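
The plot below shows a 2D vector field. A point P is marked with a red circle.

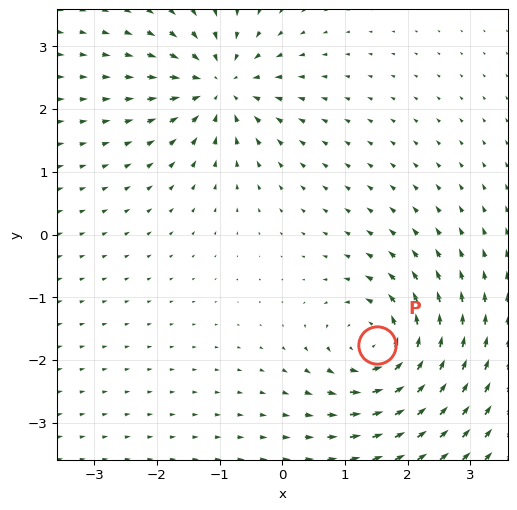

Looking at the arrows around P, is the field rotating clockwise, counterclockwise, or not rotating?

Near P at (1.5, -1.8) the arrows circulate counterclockwise. The curl (z-component) there is about +7; positive curl means counterclockwise rotation.

counterclockwise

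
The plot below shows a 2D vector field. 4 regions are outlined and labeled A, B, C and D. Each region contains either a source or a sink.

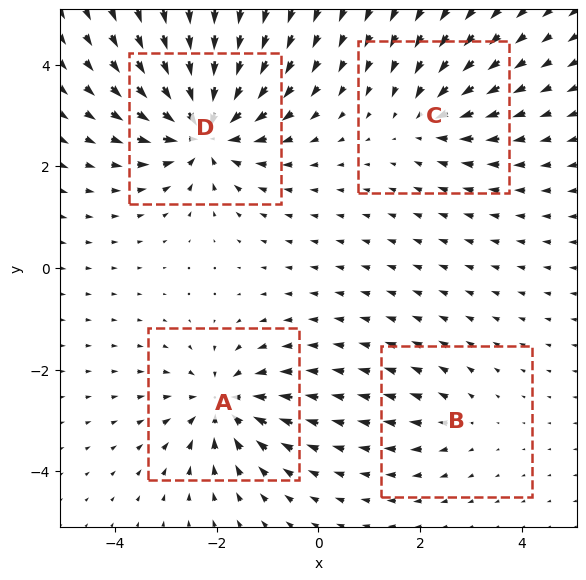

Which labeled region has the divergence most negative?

D

Divergence at each region's feature centre — A: about -5, B: about +2, C: about -3, D: about -7. Region D is most negative.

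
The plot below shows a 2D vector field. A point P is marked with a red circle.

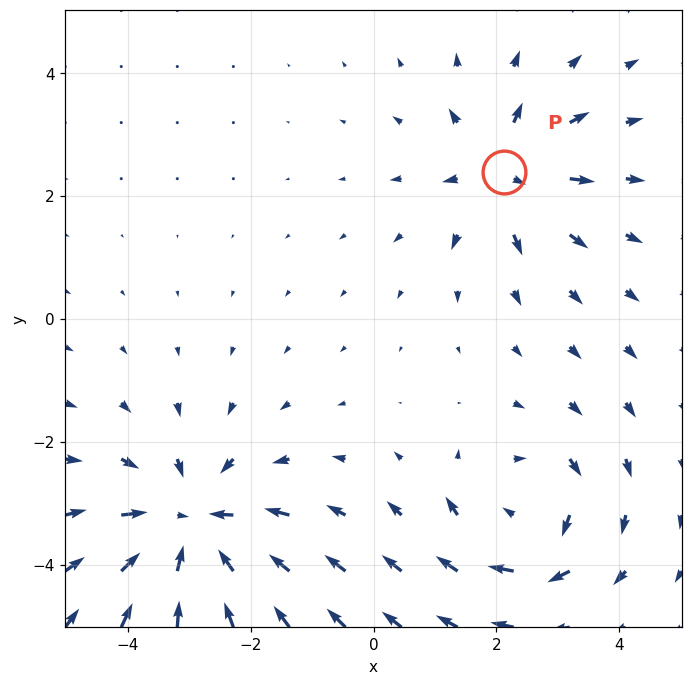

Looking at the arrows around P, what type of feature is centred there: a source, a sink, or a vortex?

At P (2.1, 2.4) the arrows spread outward. Divergence about +4, curl ≈0 — positive divergence with near-zero curl is a source.

source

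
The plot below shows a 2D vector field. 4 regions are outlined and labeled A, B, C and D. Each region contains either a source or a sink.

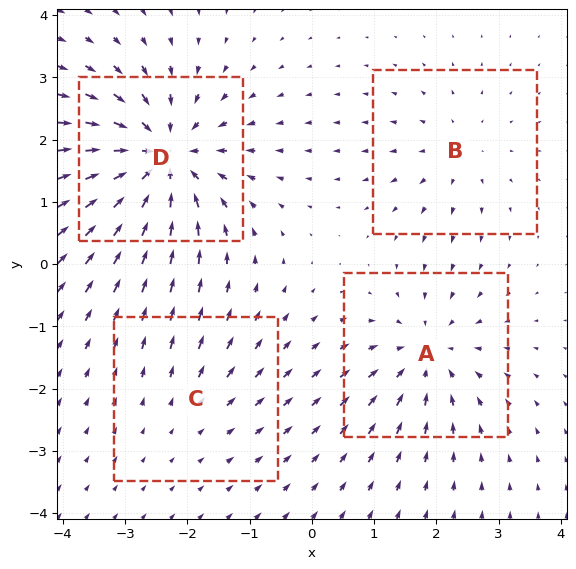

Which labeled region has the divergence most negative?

Divergence at each region's feature centre — A: about -5, B: about +3, C: about +2, D: about -8. Region D is most negative.

D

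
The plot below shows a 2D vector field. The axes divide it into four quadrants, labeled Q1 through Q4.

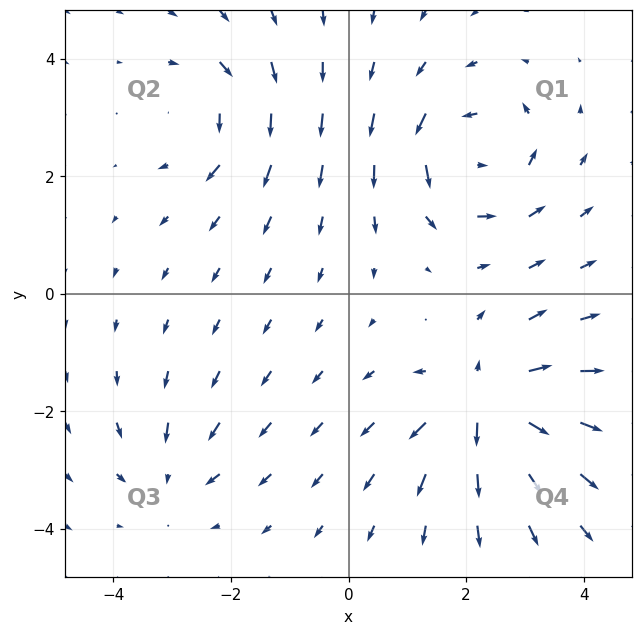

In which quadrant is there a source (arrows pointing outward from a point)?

Q4

The source sits at approximately (2.3, -1.9), which lies in quadrant Q4. The divergence there is about +7, positive as expected for a source.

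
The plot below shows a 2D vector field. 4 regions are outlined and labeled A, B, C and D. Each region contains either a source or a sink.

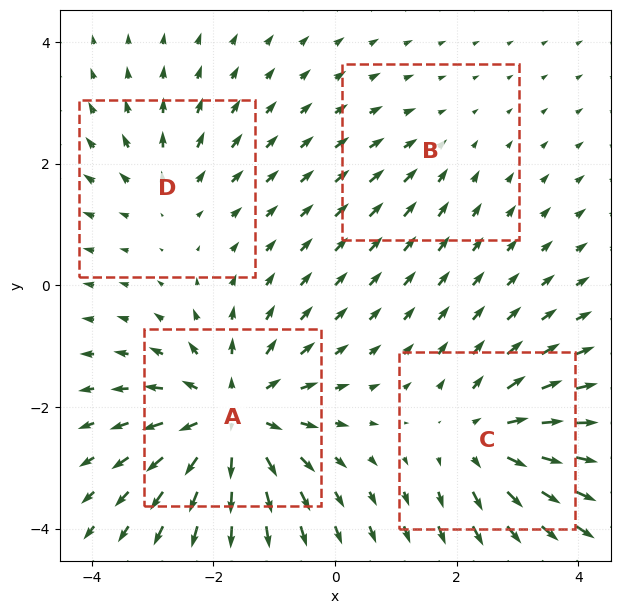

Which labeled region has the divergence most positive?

A

Divergence at each region's feature centre — A: about +7, B: about -2, C: about +5, D: about +3. Region A is most positive.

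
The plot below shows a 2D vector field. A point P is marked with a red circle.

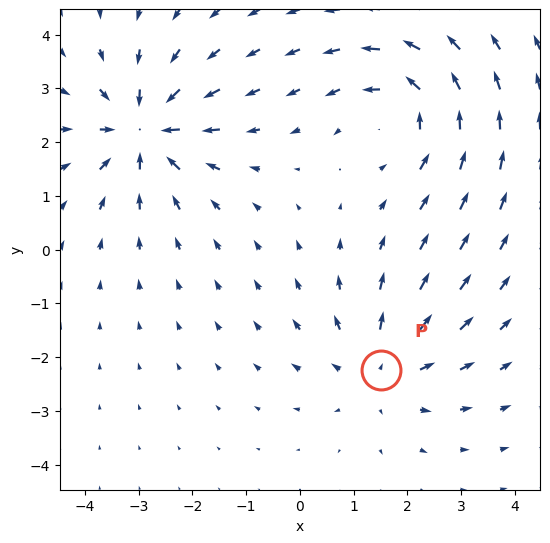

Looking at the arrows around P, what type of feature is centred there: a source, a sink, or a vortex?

source

At P (1.5, -2.2) the arrows spread outward. Divergence about +3, curl ≈0 — positive divergence with near-zero curl is a source.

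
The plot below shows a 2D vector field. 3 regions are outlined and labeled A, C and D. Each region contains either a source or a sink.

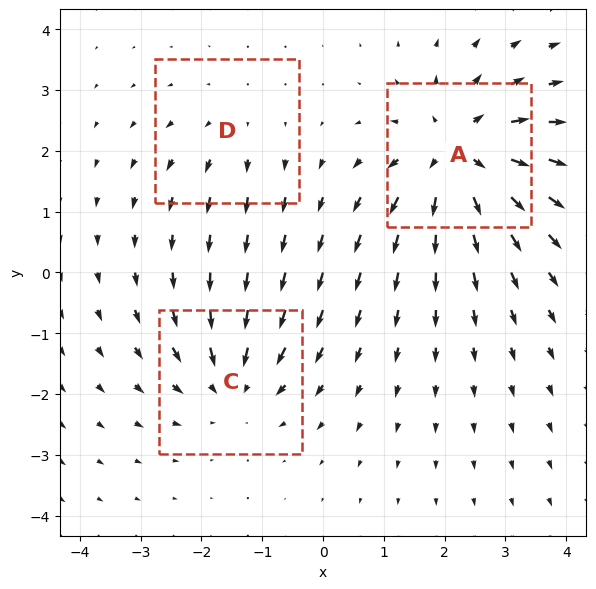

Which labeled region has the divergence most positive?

Divergence at each region's feature centre — A: about +5, C: about -3, D: about +2. Region A is most positive.

A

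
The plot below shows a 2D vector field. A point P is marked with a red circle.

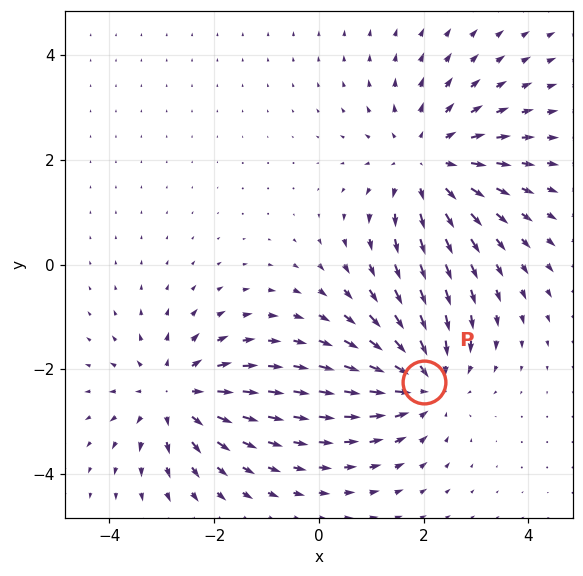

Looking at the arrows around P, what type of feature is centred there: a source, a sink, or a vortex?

sink

At P (2.0, -2.2) the arrows converge inward. Divergence about -4, curl ≈0 — negative divergence with near-zero curl is a sink.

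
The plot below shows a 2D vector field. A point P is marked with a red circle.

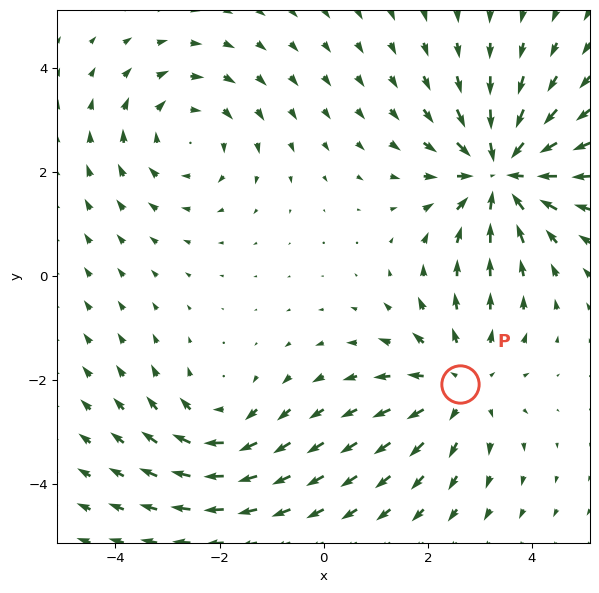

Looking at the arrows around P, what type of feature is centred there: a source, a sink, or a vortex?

At P (2.6, -2.1) the arrows spread outward. Divergence about +3, curl ≈0 — positive divergence with near-zero curl is a source.

source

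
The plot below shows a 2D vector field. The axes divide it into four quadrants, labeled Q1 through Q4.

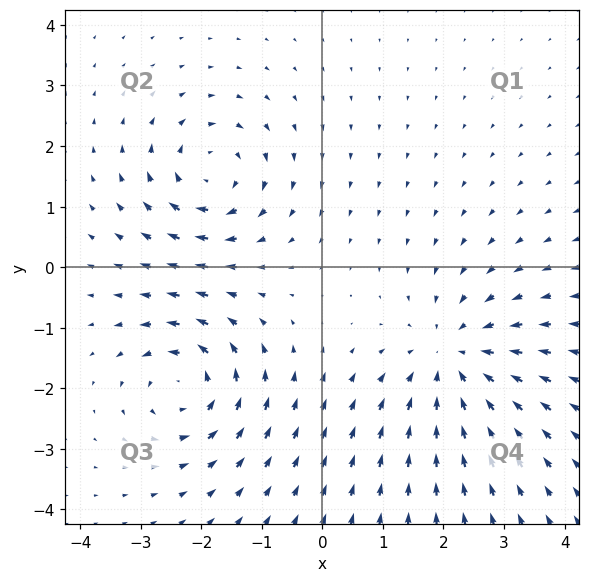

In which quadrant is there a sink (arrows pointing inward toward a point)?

The sink sits at approximately (2.2, -1.5), which lies in quadrant Q4. The divergence there is about -3, negative as expected for a sink.

Q4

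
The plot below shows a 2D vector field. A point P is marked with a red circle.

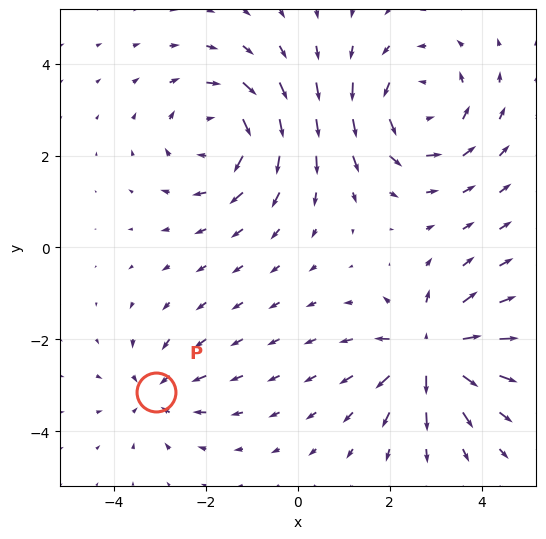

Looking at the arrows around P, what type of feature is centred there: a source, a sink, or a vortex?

At P (-3.1, -3.1) the arrows converge inward. Divergence about -3, curl ≈0 — negative divergence with near-zero curl is a sink.

sink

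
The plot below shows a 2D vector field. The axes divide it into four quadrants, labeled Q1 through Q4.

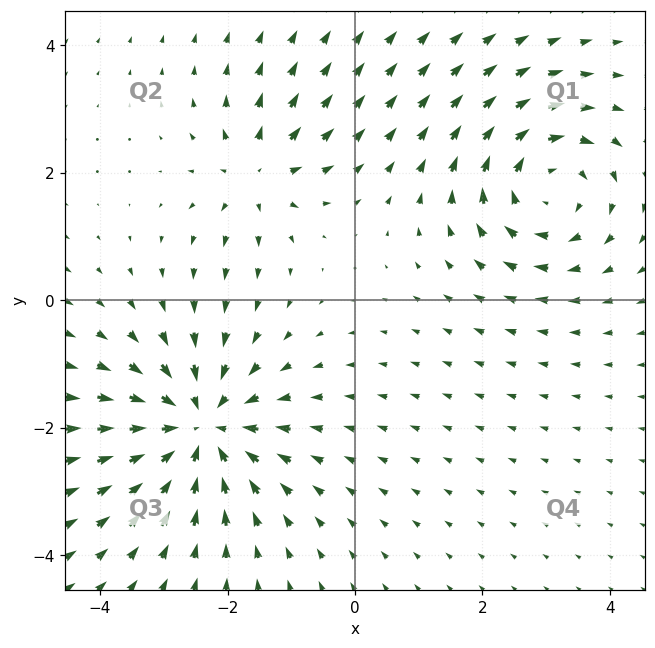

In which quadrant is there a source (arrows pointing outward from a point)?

The source sits at approximately (-1.6, 2.0), which lies in quadrant Q2. The divergence there is about +4, positive as expected for a source.

Q2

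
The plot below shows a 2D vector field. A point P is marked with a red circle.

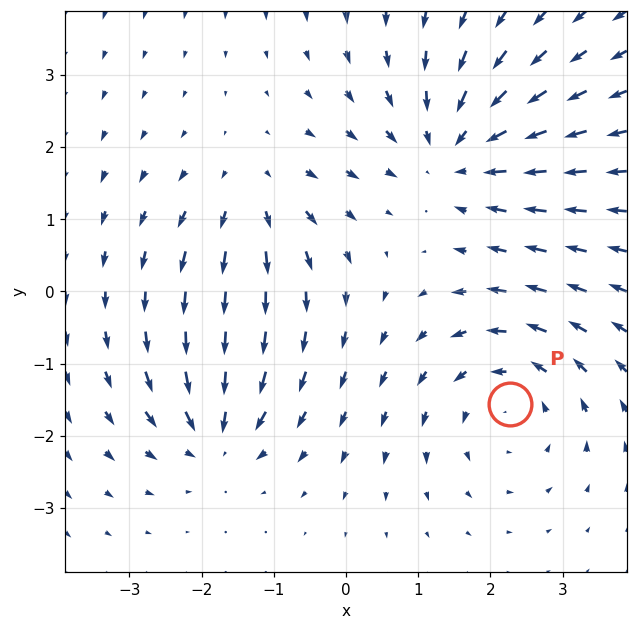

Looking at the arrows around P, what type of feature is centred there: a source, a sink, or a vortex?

vortex

At P (2.3, -1.6) the arrows circulate counterclockwise. Divergence ≈0, curl about +3 — near-zero divergence with nonzero curl is a vortex.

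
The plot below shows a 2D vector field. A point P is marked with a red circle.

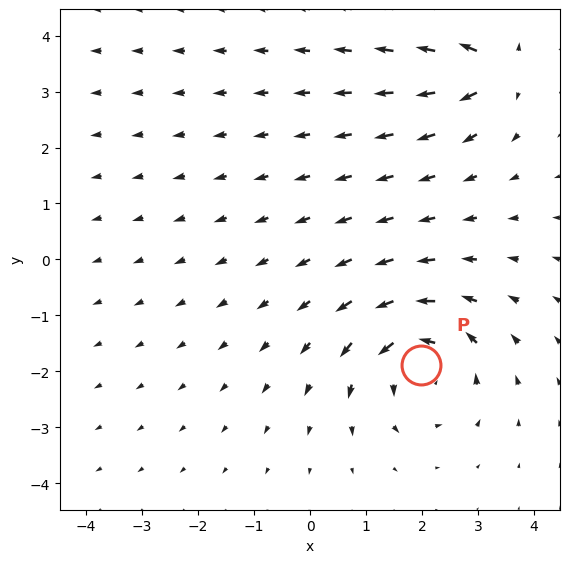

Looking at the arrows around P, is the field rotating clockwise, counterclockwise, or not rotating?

Near P at (2.0, -1.9) the arrows circulate counterclockwise. The curl (z-component) there is about +4; positive curl means counterclockwise rotation.

counterclockwise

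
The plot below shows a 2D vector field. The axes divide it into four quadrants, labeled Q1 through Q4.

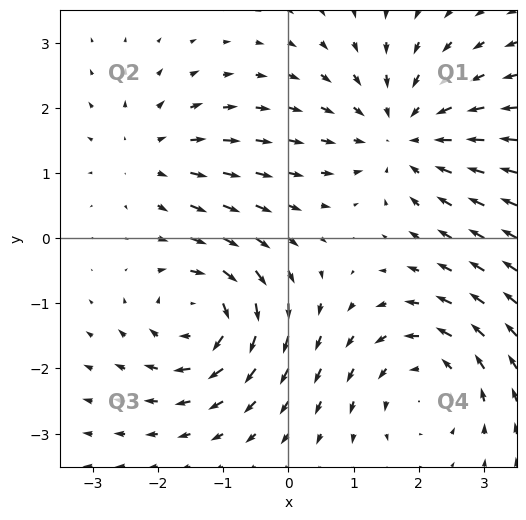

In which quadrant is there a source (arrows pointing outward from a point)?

Q2

The source sits at approximately (-2.2, 1.3), which lies in quadrant Q2. The divergence there is about +3, positive as expected for a source.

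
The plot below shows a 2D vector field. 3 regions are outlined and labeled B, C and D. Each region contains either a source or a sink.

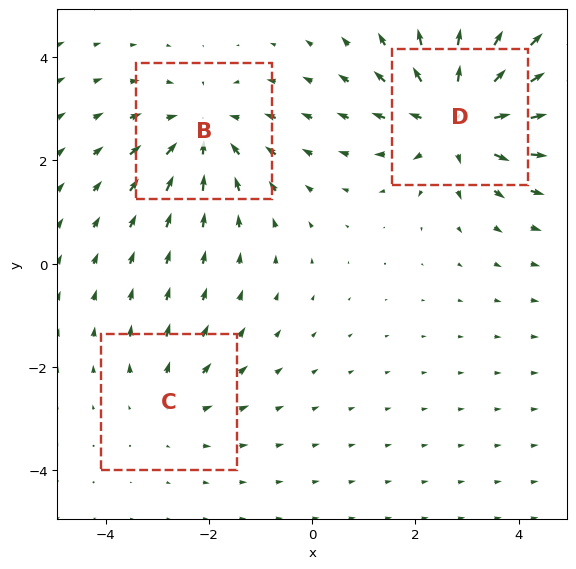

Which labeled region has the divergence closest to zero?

C

Divergence at each region's feature centre — B: about -3, C: about +2, D: about +4. Region C is closest to zero.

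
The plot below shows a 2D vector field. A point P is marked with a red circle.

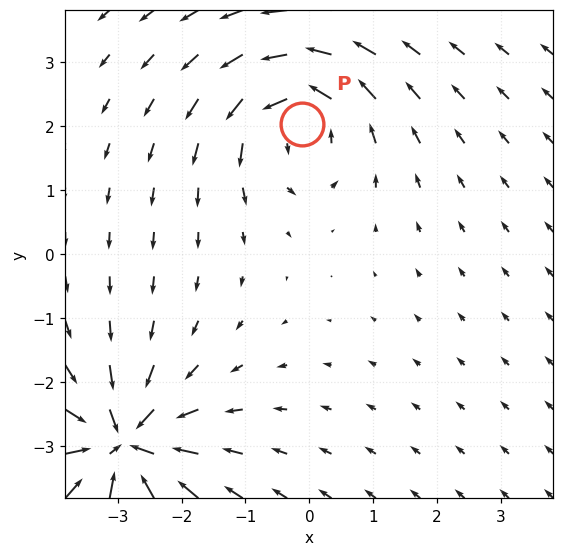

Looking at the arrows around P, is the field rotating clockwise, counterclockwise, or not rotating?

Near P at (-0.1, 2.0) the arrows circulate counterclockwise. The curl (z-component) there is about +4; positive curl means counterclockwise rotation.

counterclockwise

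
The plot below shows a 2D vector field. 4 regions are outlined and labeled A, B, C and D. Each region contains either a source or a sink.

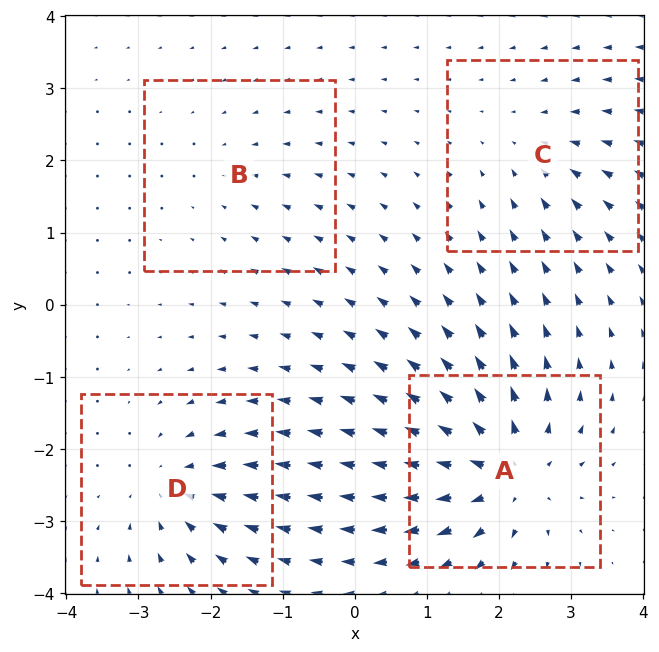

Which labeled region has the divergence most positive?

Divergence at each region's feature centre — A: about +8, B: about -2, C: about -3, D: about -5. Region A is most positive.

A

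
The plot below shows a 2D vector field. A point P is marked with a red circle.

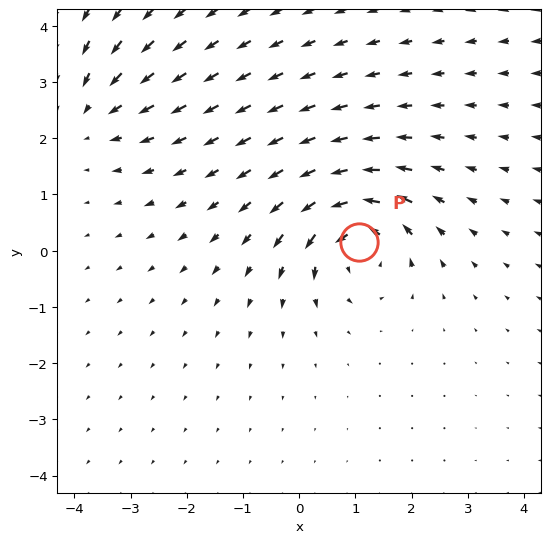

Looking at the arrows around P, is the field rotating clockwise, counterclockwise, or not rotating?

Near P at (1.1, 0.1) the arrows circulate counterclockwise. The curl (z-component) there is about +5; positive curl means counterclockwise rotation.

counterclockwise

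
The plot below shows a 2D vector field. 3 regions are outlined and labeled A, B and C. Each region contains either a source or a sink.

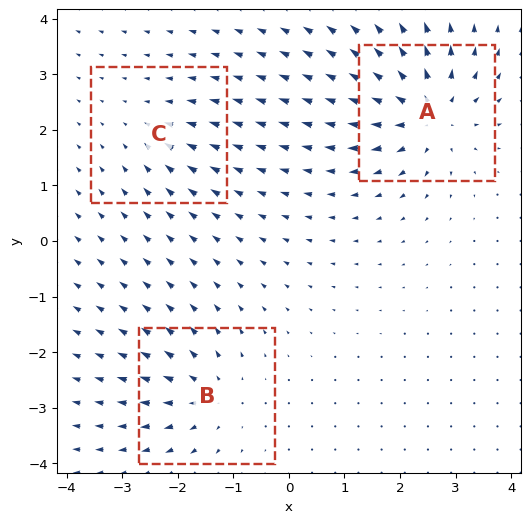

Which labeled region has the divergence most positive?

A

Divergence at each region's feature centre — A: about +6, B: about +4, C: about -2. Region A is most positive.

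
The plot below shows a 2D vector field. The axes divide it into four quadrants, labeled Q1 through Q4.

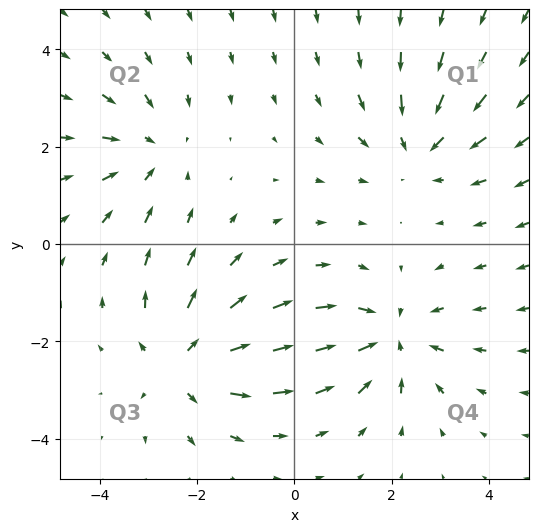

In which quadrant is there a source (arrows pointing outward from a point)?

Q3

The source sits at approximately (-2.3, -2.4), which lies in quadrant Q3. The divergence there is about +5, positive as expected for a source.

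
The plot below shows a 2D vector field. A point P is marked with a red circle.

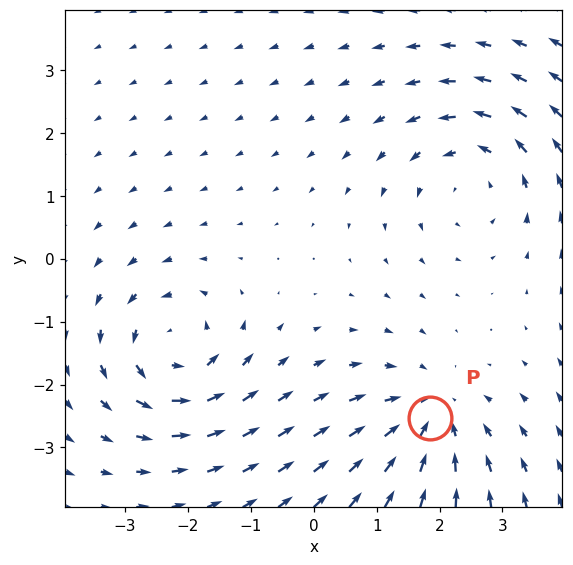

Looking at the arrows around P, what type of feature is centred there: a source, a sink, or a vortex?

sink

At P (1.8, -2.5) the arrows converge inward. Divergence about -4, curl ≈0 — negative divergence with near-zero curl is a sink.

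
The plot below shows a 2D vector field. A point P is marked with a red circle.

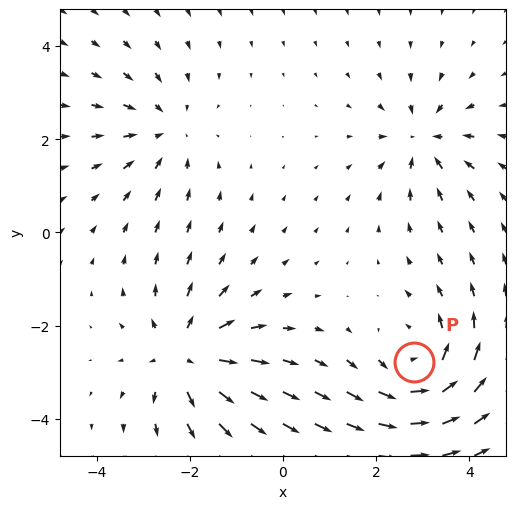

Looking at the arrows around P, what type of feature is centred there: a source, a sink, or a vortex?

vortex

At P (2.8, -2.8) the arrows circulate counterclockwise. Divergence ≈0, curl about +4 — near-zero divergence with nonzero curl is a vortex.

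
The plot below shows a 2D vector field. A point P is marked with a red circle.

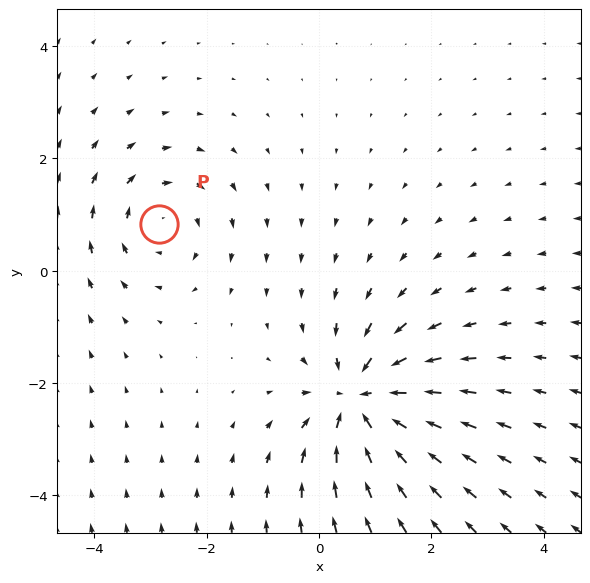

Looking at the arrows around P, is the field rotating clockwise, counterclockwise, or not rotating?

clockwise

Near P at (-2.8, 0.8) the arrows circulate clockwise. The curl (z-component) there is about -3; negative curl means clockwise rotation.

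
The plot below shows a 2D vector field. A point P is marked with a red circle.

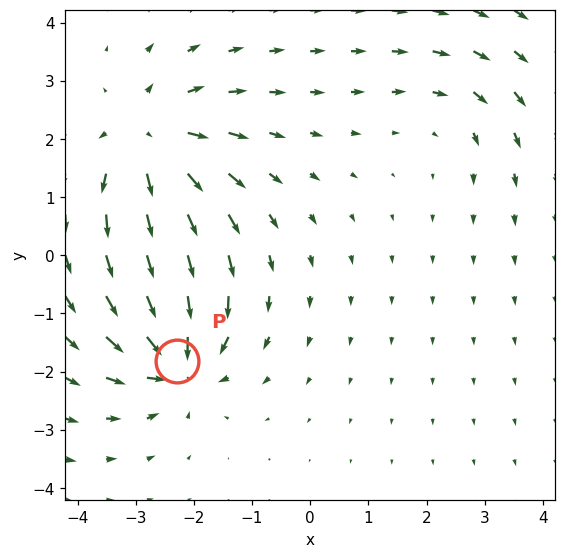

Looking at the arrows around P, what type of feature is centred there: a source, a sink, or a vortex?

At P (-2.3, -1.8) the arrows converge inward. Divergence about -6, curl ≈0 — negative divergence with near-zero curl is a sink.

sink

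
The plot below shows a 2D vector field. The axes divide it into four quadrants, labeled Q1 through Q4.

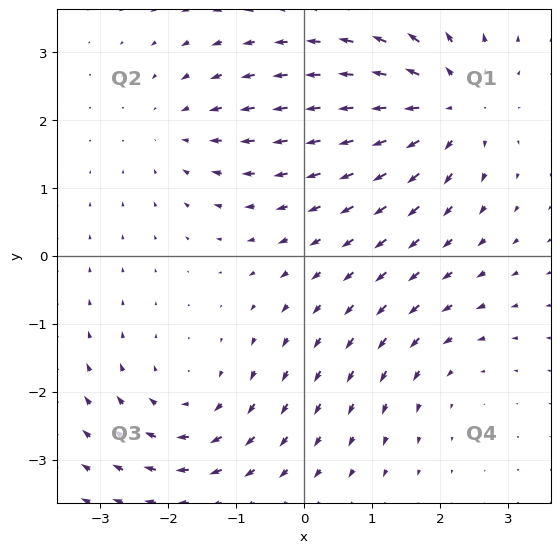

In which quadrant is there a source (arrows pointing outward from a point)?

The source sits at approximately (2.1, 2.2), which lies in quadrant Q1. The divergence there is about +5, positive as expected for a source.

Q1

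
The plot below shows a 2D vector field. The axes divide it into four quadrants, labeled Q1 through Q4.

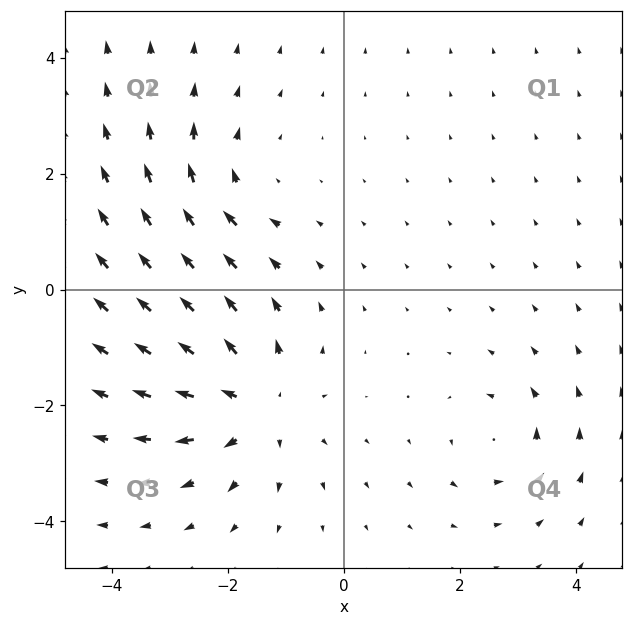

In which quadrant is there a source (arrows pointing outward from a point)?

Q3

The source sits at approximately (-1.5, -2.0), which lies in quadrant Q3. The divergence there is about +4, positive as expected for a source.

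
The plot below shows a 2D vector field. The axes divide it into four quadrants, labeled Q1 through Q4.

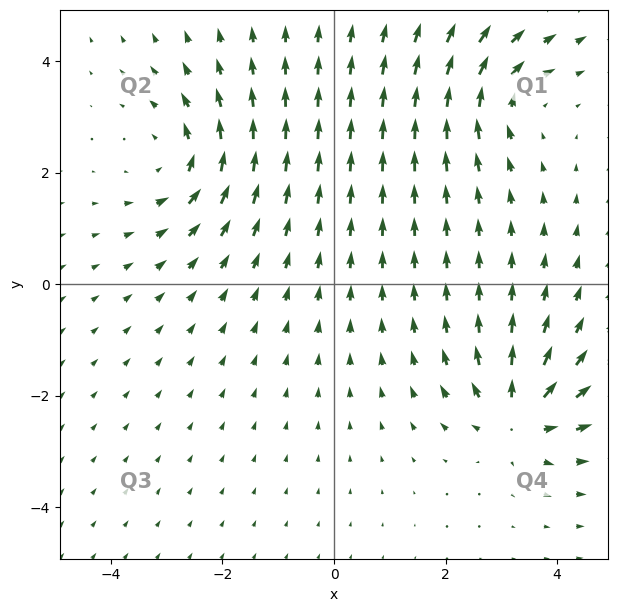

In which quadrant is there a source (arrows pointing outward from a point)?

Q4

The source sits at approximately (3.3, -2.4), which lies in quadrant Q4. The divergence there is about +5, positive as expected for a source.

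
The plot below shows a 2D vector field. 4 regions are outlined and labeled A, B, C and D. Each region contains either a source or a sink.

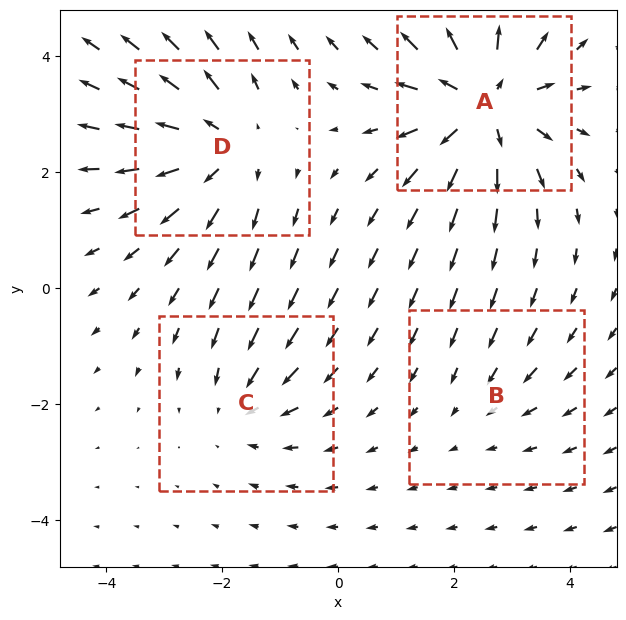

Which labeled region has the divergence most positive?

Divergence at each region's feature centre — A: about +6, B: about -2, C: about -3, D: about +5. Region A is most positive.

A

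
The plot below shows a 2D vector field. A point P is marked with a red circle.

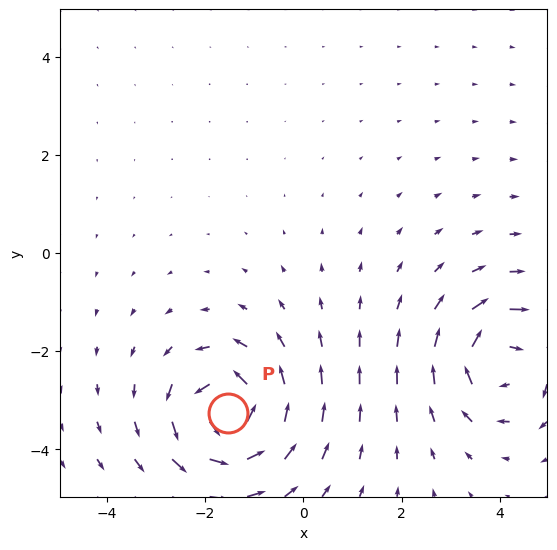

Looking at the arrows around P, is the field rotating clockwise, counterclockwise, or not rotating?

Near P at (-1.5, -3.3) the arrows circulate counterclockwise. The curl (z-component) there is about +4; positive curl means counterclockwise rotation.

counterclockwise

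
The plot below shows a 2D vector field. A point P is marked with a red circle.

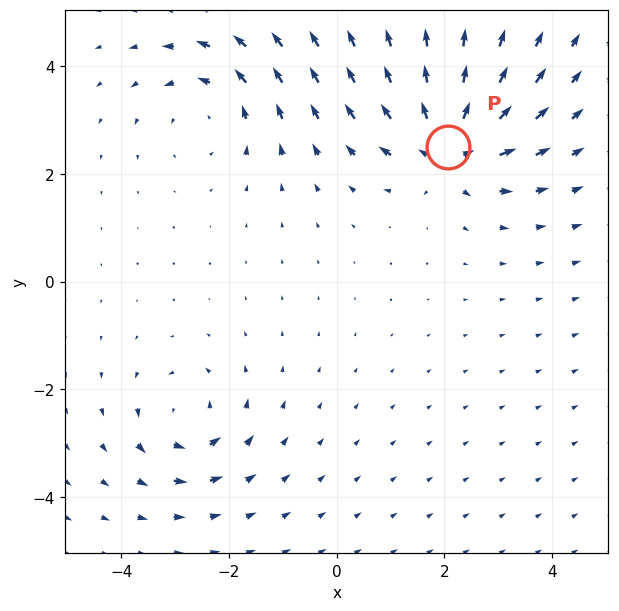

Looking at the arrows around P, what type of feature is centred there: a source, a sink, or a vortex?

At P (2.1, 2.5) the arrows spread outward. Divergence about +6, curl ≈0 — positive divergence with near-zero curl is a source.

source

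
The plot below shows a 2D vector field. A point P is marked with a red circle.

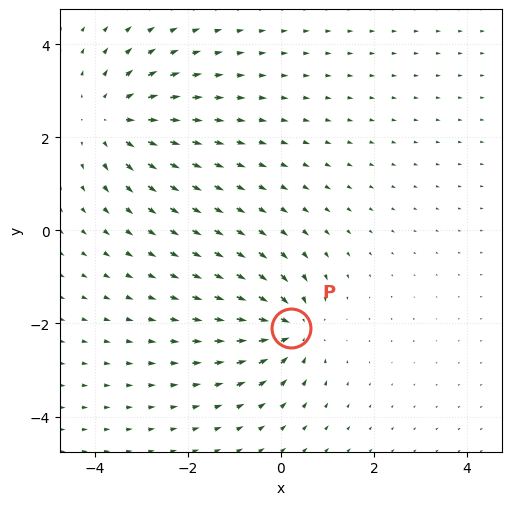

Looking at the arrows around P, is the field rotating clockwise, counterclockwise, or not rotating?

Near P at (0.2, -2.1) the arrows show no circulation. The curl there is ≈0.

not rotating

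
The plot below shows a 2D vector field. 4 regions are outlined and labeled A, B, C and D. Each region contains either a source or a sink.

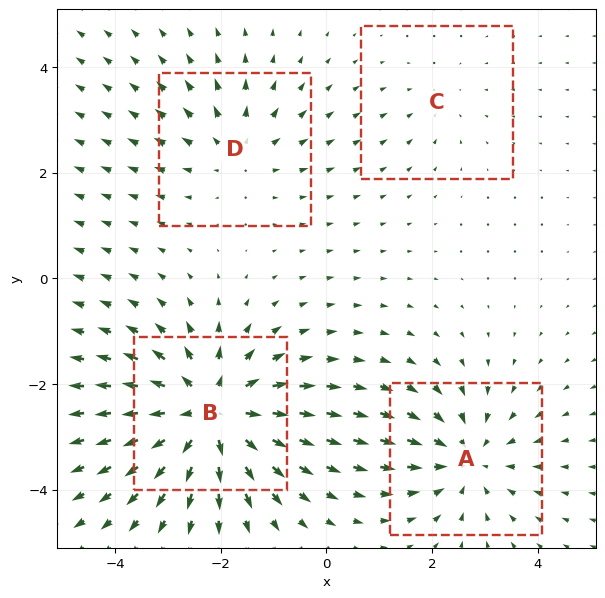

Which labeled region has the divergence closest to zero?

Divergence at each region's feature centre — A: about -5, B: about +7, C: about -2, D: about +3. Region C is closest to zero.

C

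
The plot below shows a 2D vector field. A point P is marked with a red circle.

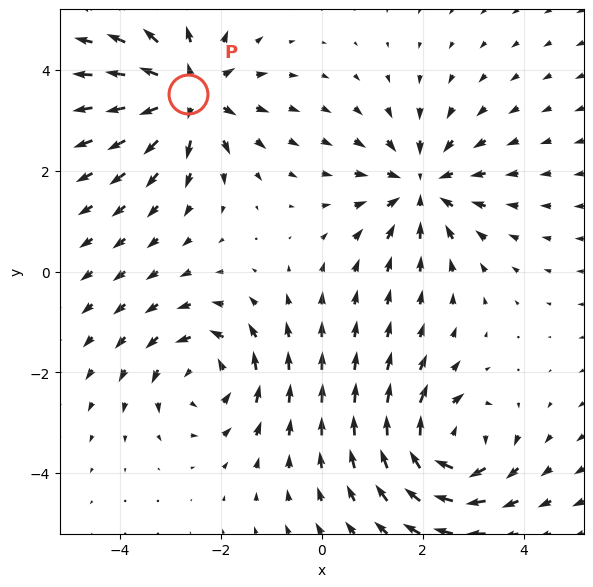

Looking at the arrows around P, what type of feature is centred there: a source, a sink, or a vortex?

source

At P (-2.7, 3.5) the arrows spread outward. Divergence about +6, curl ≈0 — positive divergence with near-zero curl is a source.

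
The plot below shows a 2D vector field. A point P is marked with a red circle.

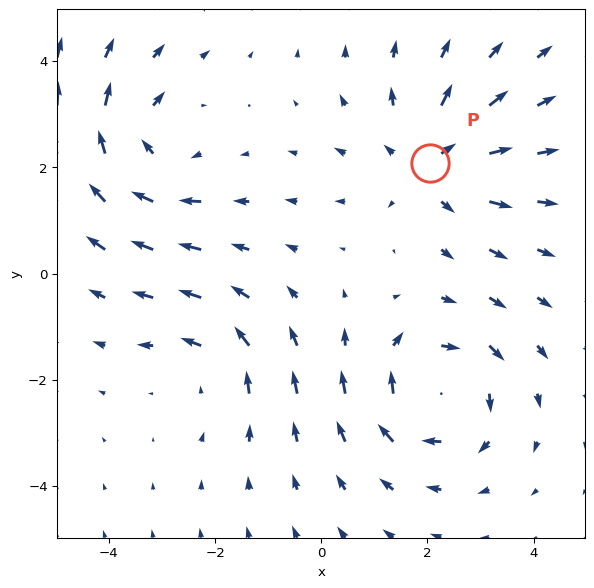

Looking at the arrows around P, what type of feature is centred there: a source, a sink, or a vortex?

At P (2.0, 2.1) the arrows spread outward. Divergence about +4, curl ≈0 — positive divergence with near-zero curl is a source.

source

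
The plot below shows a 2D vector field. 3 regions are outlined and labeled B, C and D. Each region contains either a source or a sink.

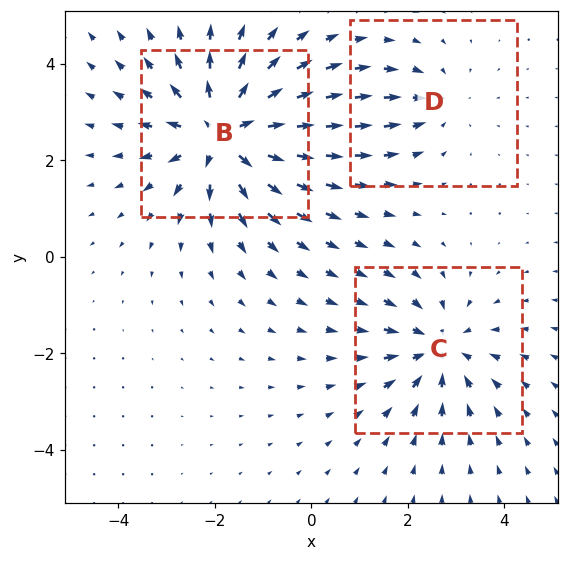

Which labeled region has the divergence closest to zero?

D

Divergence at each region's feature centre — B: about +4, C: about -3, D: about -2. Region D is closest to zero.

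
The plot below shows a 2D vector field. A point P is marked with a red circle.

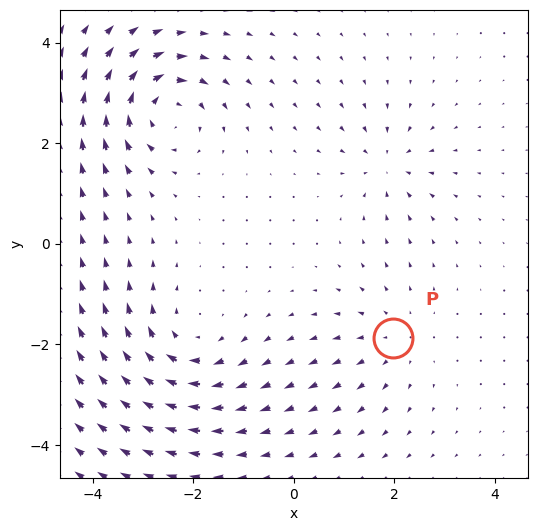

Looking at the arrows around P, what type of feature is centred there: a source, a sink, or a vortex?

source

At P (2.0, -1.9) the arrows spread outward. Divergence about +2, curl ≈0 — positive divergence with near-zero curl is a source.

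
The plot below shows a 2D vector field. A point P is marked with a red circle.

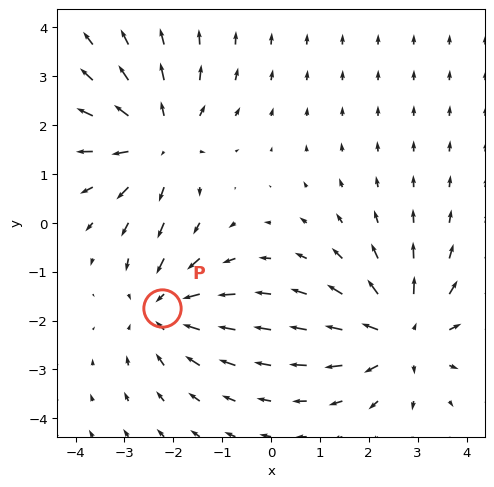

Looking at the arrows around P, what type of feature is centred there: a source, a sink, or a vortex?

sink

At P (-2.2, -1.7) the arrows converge inward. Divergence about -4, curl ≈0 — negative divergence with near-zero curl is a sink.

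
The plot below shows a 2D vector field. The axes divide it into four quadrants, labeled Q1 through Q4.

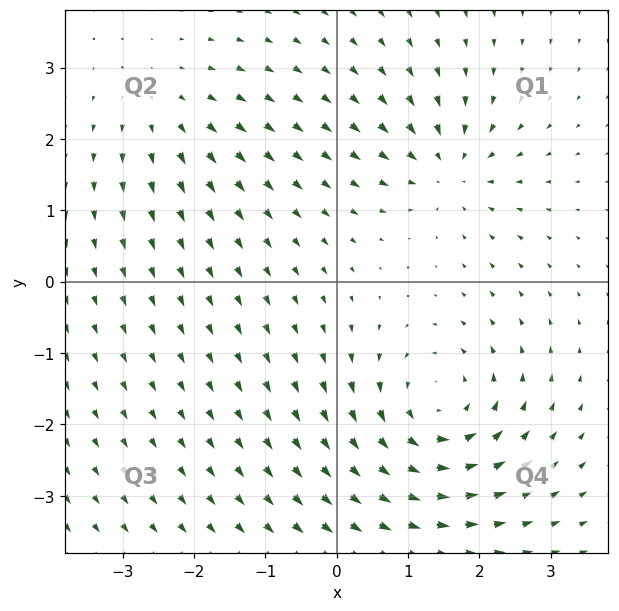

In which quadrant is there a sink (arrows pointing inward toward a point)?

The sink sits at approximately (1.6, 1.6), which lies in quadrant Q1. The divergence there is about -4, negative as expected for a sink.

Q1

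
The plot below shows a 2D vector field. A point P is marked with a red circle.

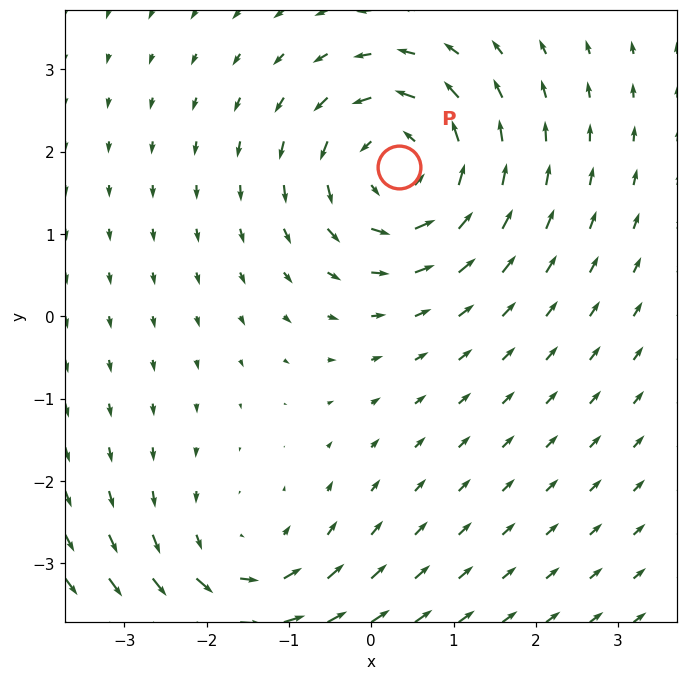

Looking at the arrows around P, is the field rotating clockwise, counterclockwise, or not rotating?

counterclockwise

Near P at (0.3, 1.8) the arrows circulate counterclockwise. The curl (z-component) there is about +5; positive curl means counterclockwise rotation.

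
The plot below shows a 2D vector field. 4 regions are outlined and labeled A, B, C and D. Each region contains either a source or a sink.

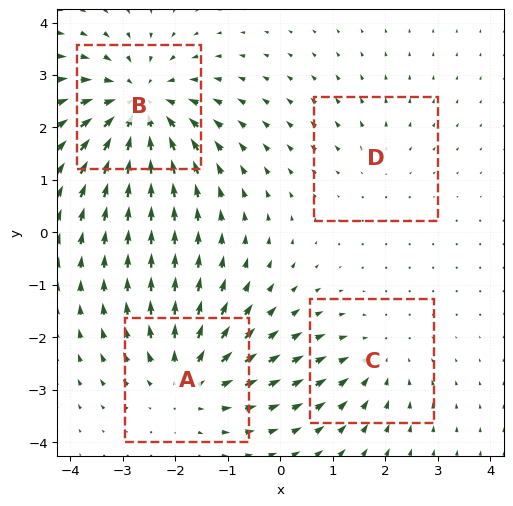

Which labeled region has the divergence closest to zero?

Divergence at each region's feature centre — A: about +4, B: about -6, C: about -3, D: about +2. Region D is closest to zero.

D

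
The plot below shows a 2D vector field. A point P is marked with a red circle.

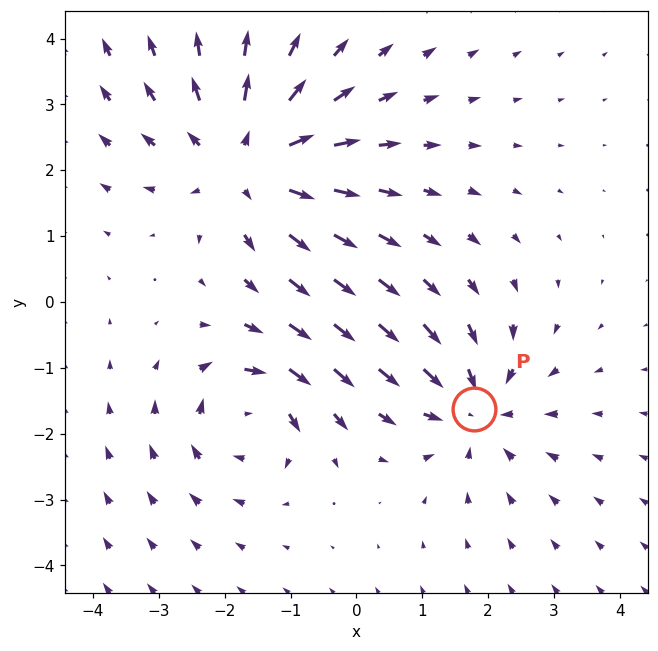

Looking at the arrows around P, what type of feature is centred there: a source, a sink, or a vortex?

sink

At P (1.8, -1.6) the arrows converge inward. Divergence about -3, curl ≈0 — negative divergence with near-zero curl is a sink.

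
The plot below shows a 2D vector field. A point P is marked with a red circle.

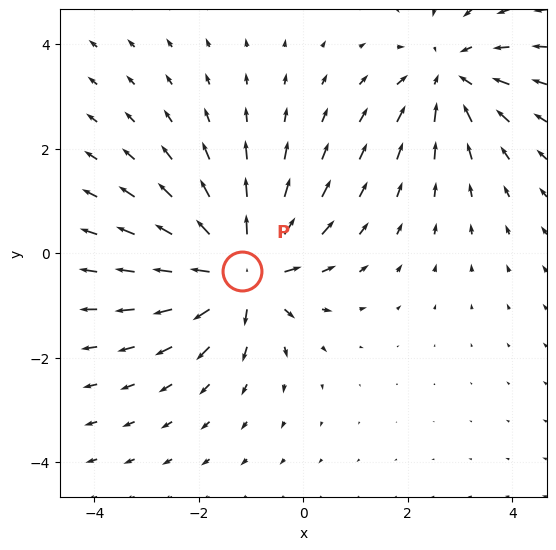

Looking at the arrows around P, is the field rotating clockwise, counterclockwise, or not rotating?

not rotating

Near P at (-1.2, -0.3) the arrows show no circulation. The curl there is ≈0.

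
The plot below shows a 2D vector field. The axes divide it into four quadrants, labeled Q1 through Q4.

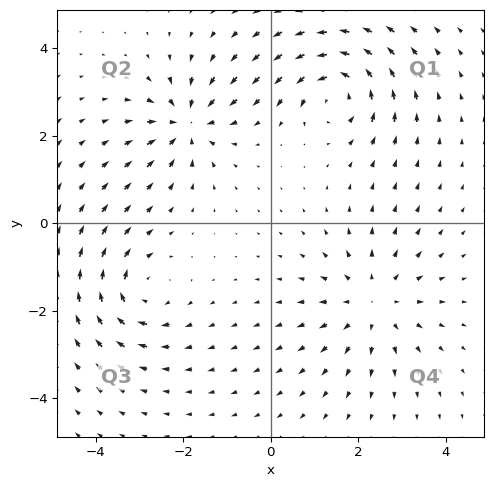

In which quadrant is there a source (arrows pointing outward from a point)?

The source sits at approximately (2.3, -1.8), which lies in quadrant Q4. The divergence there is about +4, positive as expected for a source.

Q4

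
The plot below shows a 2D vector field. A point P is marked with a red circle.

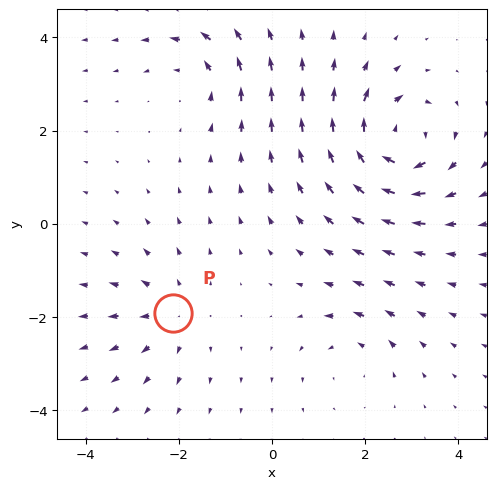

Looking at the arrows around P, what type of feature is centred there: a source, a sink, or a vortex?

source

At P (-2.1, -1.9) the arrows spread outward. Divergence about +3, curl ≈0 — positive divergence with near-zero curl is a source.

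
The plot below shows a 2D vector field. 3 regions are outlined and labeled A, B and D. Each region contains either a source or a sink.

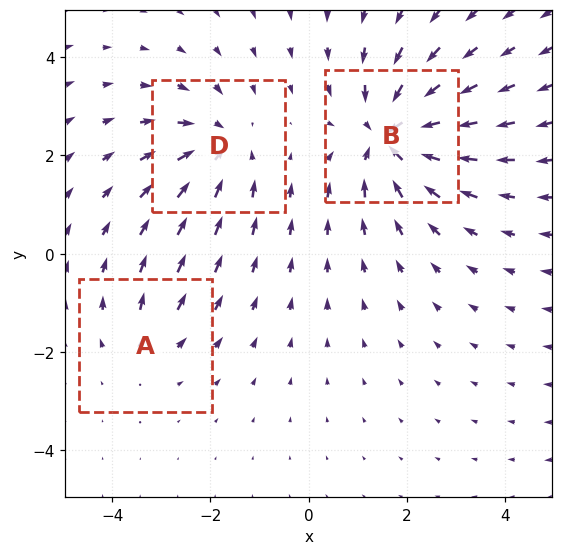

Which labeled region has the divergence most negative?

B

Divergence at each region's feature centre — A: about +2, B: about -5, D: about -3. Region B is most negative.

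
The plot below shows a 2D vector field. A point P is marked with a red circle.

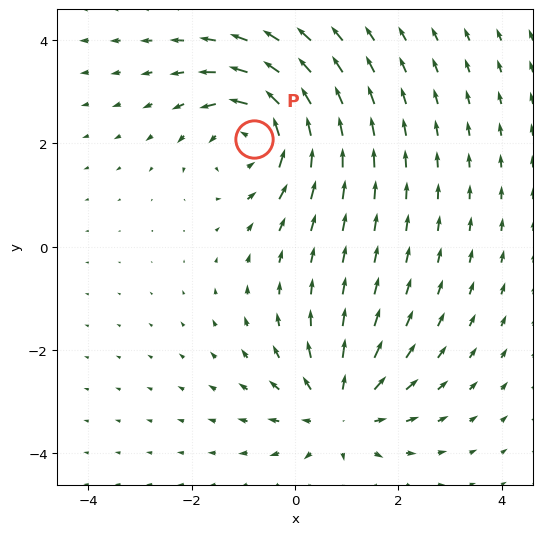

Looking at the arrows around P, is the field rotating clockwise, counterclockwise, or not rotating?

Near P at (-0.8, 2.1) the arrows circulate counterclockwise. The curl (z-component) there is about +5; positive curl means counterclockwise rotation.

counterclockwise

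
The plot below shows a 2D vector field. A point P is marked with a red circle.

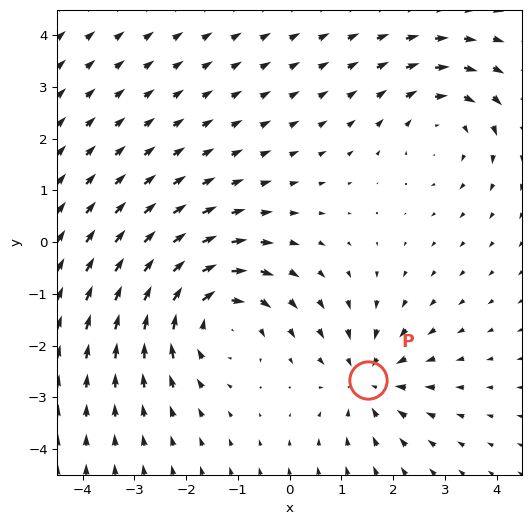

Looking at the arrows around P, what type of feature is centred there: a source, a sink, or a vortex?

sink

At P (1.5, -2.7) the arrows converge inward. Divergence about -4, curl ≈0 — negative divergence with near-zero curl is a sink.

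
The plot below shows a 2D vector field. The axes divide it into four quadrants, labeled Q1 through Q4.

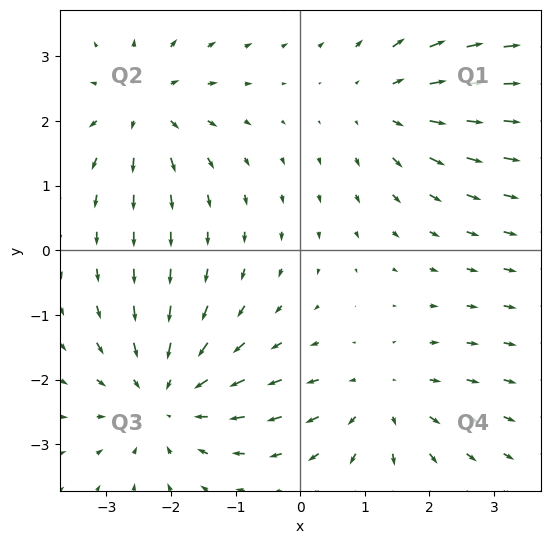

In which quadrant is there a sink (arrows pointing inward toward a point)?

The sink sits at approximately (-2.1, -2.3), which lies in quadrant Q3. The divergence there is about -4, negative as expected for a sink.

Q3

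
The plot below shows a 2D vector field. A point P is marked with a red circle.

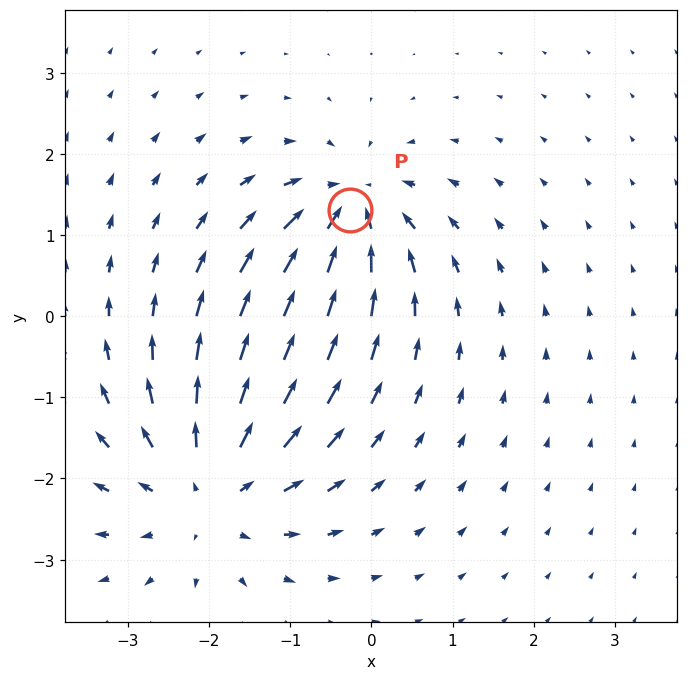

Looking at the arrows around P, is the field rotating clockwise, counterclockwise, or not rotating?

Near P at (-0.3, 1.3) the arrows show no circulation. The curl there is ≈0.

not rotating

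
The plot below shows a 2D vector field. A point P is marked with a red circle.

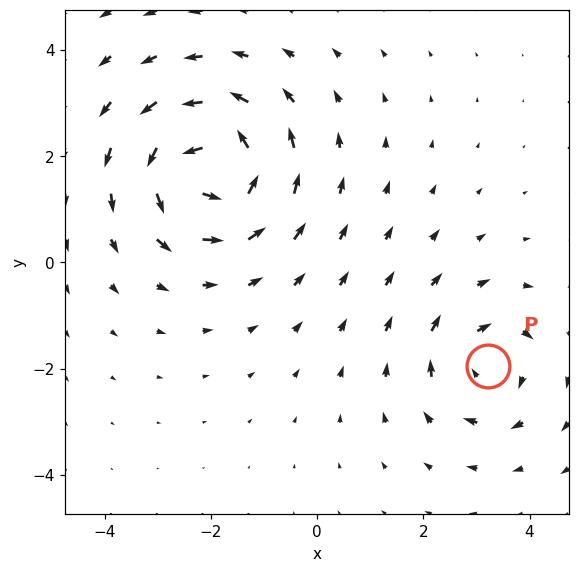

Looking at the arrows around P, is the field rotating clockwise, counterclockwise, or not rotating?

clockwise

Near P at (3.2, -1.9) the arrows circulate clockwise. The curl (z-component) there is about -3; negative curl means clockwise rotation.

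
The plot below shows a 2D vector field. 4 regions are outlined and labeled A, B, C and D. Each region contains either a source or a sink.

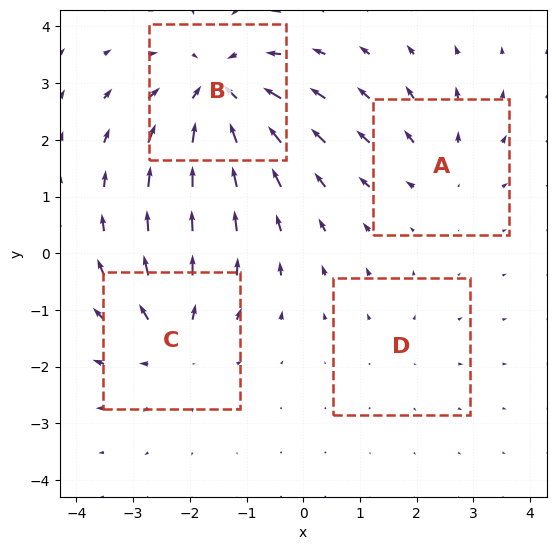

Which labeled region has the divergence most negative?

Divergence at each region's feature centre — A: about +3, B: about -7, C: about +5, D: about +2. Region B is most negative.

B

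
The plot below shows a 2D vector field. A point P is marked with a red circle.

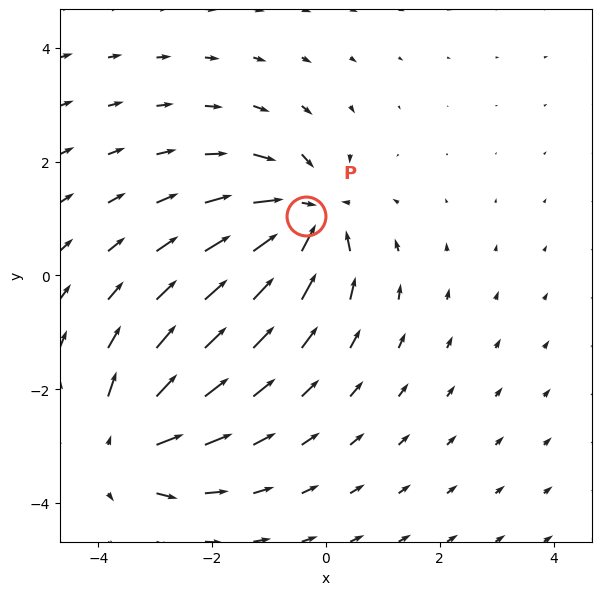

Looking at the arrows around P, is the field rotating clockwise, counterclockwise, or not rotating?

not rotating

Near P at (-0.4, 1.0) the arrows show no circulation. The curl there is ≈0.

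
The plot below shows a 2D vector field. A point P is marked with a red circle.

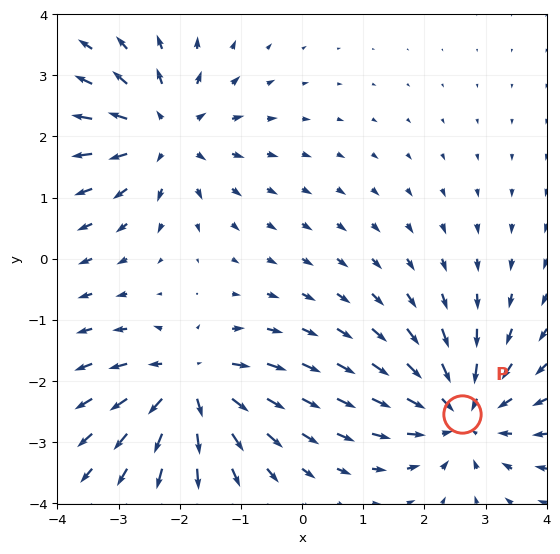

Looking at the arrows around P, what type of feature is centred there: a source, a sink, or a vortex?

At P (2.6, -2.5) the arrows converge inward. Divergence about -4, curl ≈0 — negative divergence with near-zero curl is a sink.

sink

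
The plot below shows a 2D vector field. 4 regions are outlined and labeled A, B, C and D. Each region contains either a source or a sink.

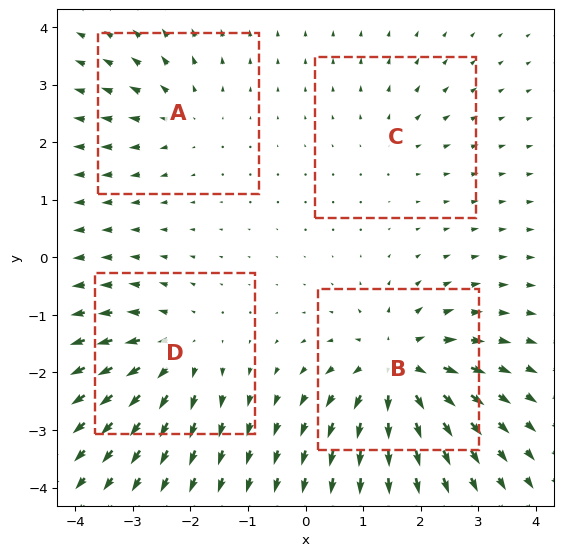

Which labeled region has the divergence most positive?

Divergence at each region's feature centre — A: about +4, B: about +8, C: about +2, D: about +5. Region B is most positive.

B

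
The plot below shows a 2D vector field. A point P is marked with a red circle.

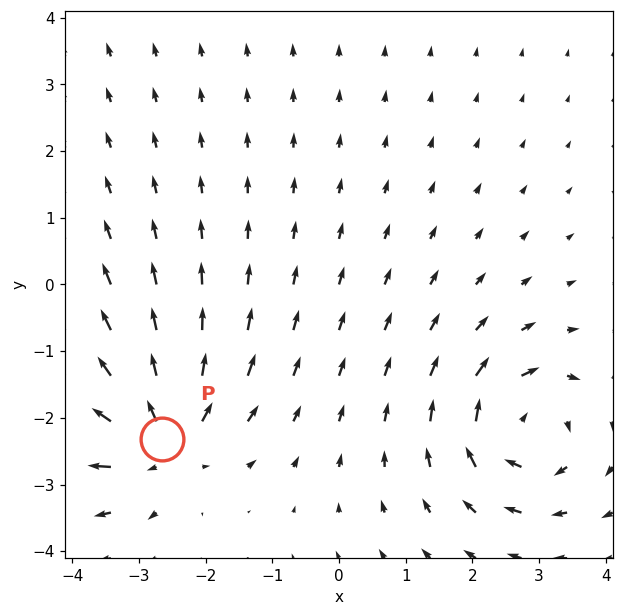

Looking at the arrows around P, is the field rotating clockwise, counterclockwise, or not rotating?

Near P at (-2.7, -2.3) the arrows show no circulation. The curl there is ≈0.

not rotating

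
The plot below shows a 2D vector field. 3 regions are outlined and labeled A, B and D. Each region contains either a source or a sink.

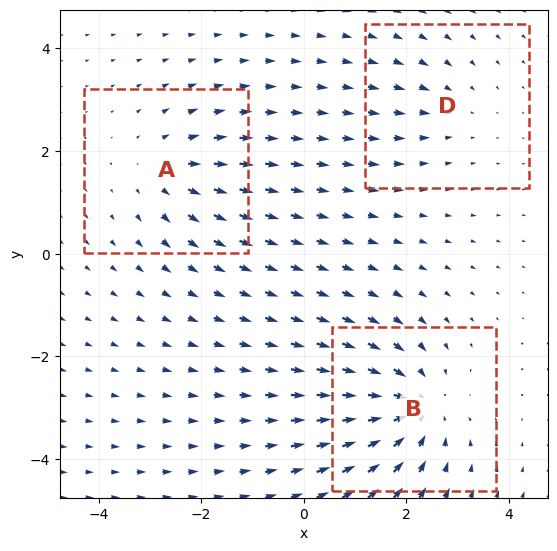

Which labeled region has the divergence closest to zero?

D

Divergence at each region's feature centre — A: about +3, B: about -4, D: about -2. Region D is closest to zero.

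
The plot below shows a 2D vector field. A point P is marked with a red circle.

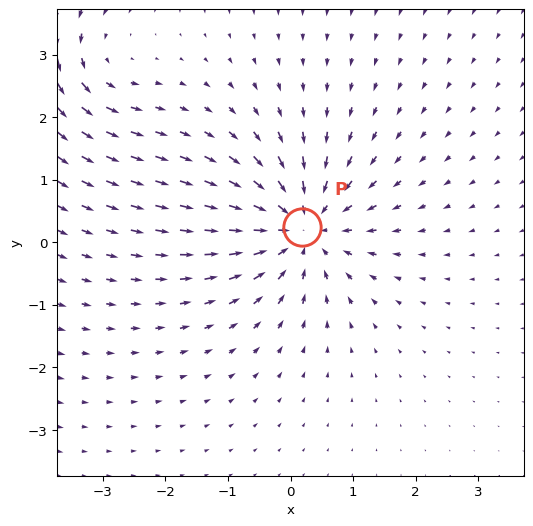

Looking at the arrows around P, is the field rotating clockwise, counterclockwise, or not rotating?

not rotating

Near P at (0.2, 0.2) the arrows show no circulation. The curl there is ≈0.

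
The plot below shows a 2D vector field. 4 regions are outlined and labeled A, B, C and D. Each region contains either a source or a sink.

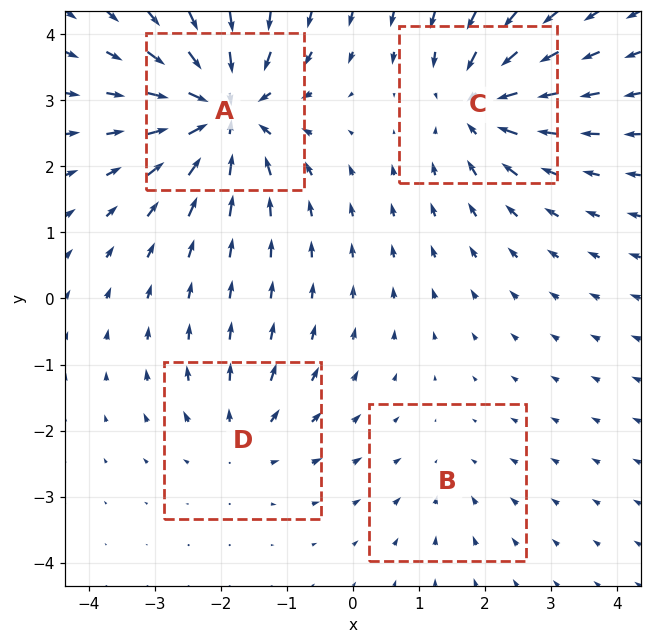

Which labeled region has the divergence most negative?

Divergence at each region's feature centre — A: about -8, B: about -2, C: about -6, D: about +4. Region A is most negative.

A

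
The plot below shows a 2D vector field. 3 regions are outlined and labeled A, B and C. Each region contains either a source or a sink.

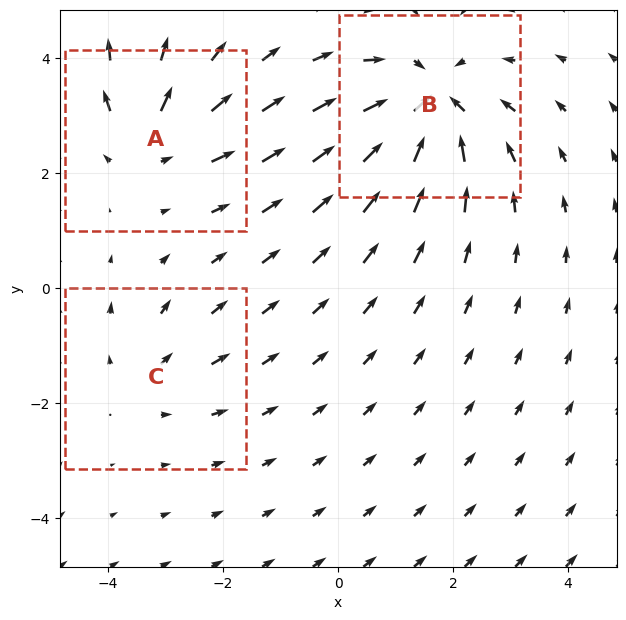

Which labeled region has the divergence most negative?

B

Divergence at each region's feature centre — A: about +3, B: about -5, C: about +2. Region B is most negative.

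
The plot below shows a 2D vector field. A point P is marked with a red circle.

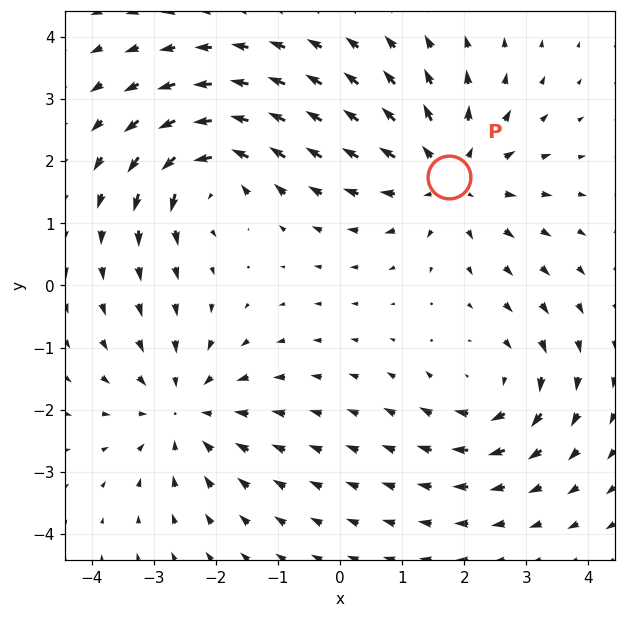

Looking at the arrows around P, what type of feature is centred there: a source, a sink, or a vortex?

source

At P (1.8, 1.8) the arrows spread outward. Divergence about +5, curl ≈0 — positive divergence with near-zero curl is a source.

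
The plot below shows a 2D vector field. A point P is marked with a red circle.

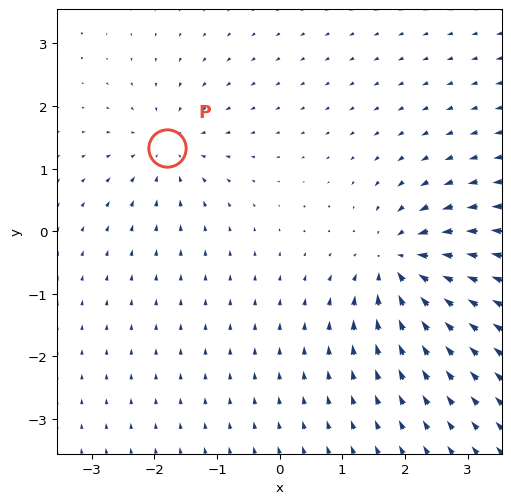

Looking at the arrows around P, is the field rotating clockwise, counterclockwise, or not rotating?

Near P at (-1.8, 1.3) the arrows show no circulation. The curl there is ≈0.

not rotating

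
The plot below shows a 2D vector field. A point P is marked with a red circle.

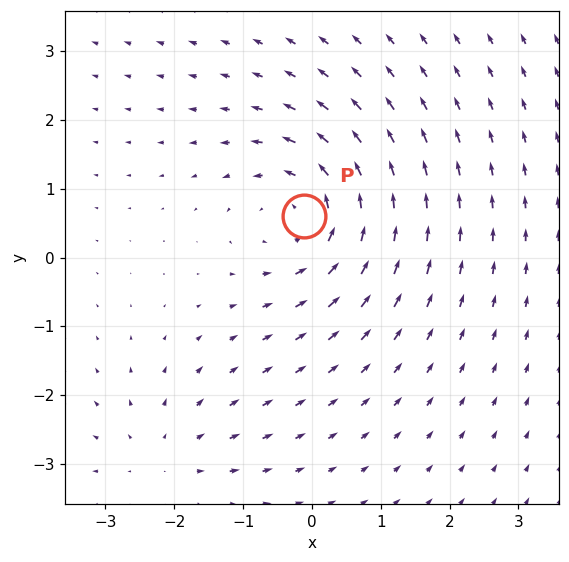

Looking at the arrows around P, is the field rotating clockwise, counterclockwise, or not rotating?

counterclockwise

Near P at (-0.1, 0.6) the arrows circulate counterclockwise. The curl (z-component) there is about +5; positive curl means counterclockwise rotation.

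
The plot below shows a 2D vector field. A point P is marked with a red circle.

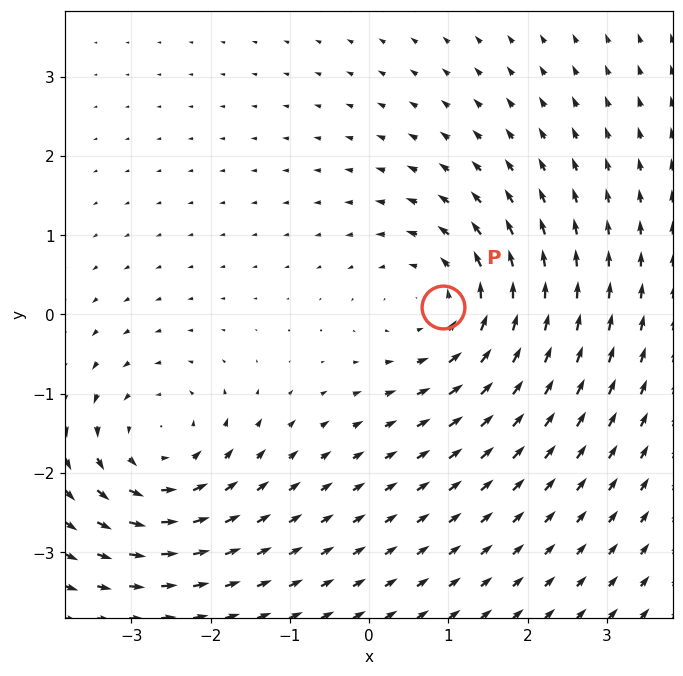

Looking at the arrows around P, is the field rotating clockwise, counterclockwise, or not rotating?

Near P at (0.9, 0.1) the arrows circulate counterclockwise. The curl (z-component) there is about +3; positive curl means counterclockwise rotation.

counterclockwise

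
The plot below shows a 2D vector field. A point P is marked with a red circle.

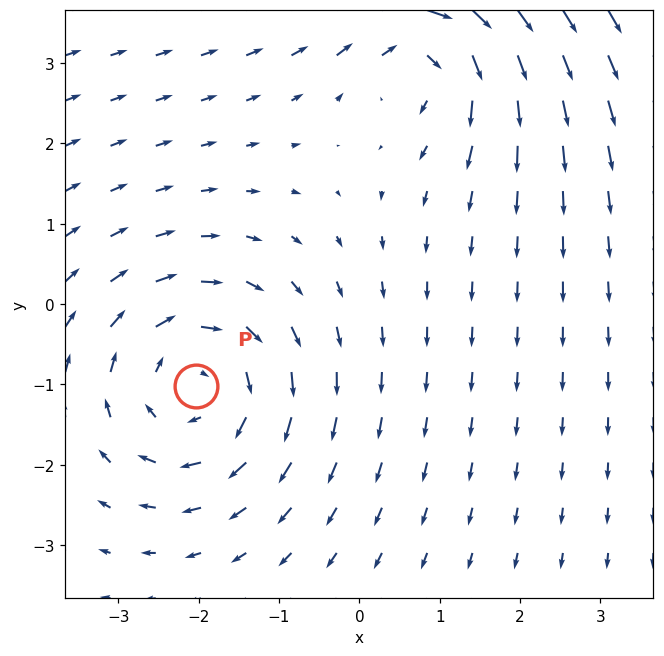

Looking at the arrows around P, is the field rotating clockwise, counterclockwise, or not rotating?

clockwise

Near P at (-2.0, -1.0) the arrows circulate clockwise. The curl (z-component) there is about -4; negative curl means clockwise rotation.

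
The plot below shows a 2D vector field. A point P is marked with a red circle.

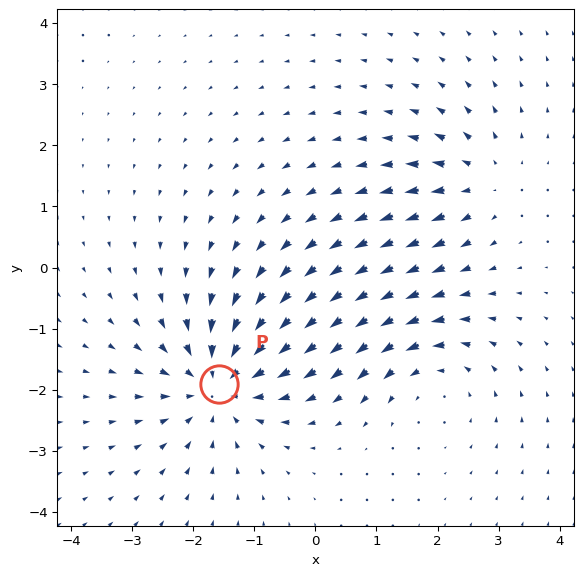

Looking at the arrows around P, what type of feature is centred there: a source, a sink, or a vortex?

At P (-1.6, -1.9) the arrows converge inward. Divergence about -5, curl ≈0 — negative divergence with near-zero curl is a sink.

sink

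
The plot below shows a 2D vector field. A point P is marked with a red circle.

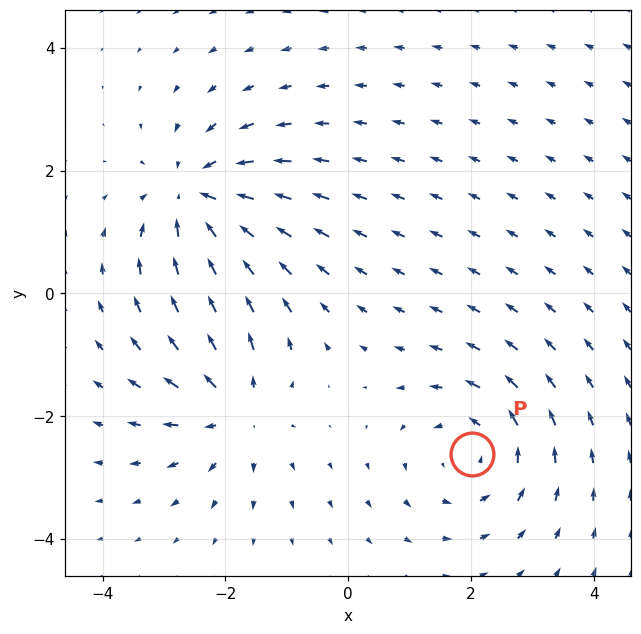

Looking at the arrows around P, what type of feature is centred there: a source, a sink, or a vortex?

At P (2.0, -2.6) the arrows circulate counterclockwise. Divergence ≈0, curl about +3 — near-zero divergence with nonzero curl is a vortex.

vortex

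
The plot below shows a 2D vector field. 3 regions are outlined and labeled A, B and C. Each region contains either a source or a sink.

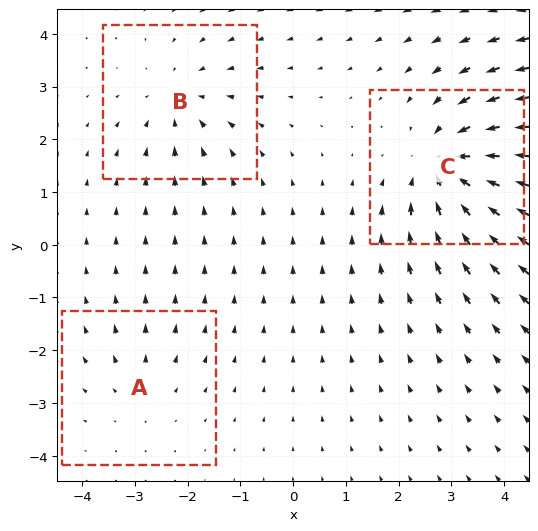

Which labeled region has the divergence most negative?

C

Divergence at each region's feature centre — A: about +2, B: about -3, C: about -5. Region C is most negative.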